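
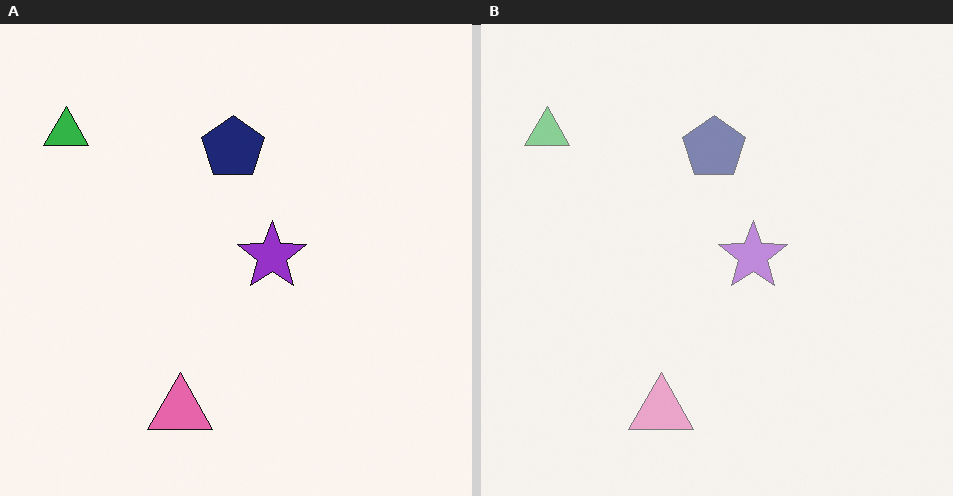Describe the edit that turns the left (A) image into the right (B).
Given much lower contrast.

Tones are pushed toward mid-grey across the whole image — a global contrast change.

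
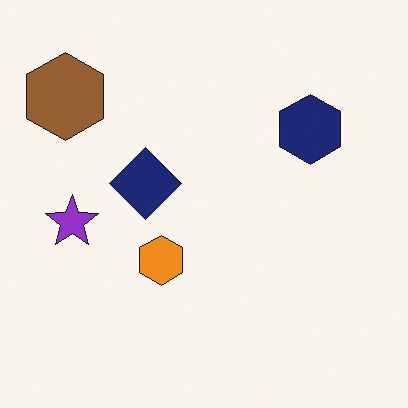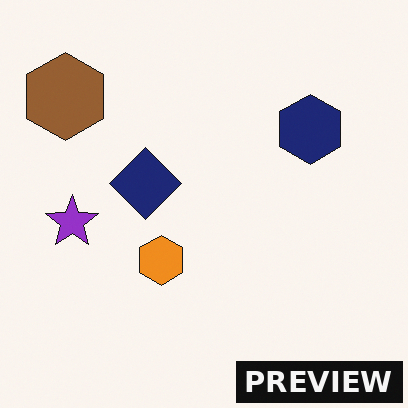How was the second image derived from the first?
The transformation is: watermarked with the text "PREVIEW" in the lower-right corner.

A dark label reading "PREVIEW" appears in the lower-right corner.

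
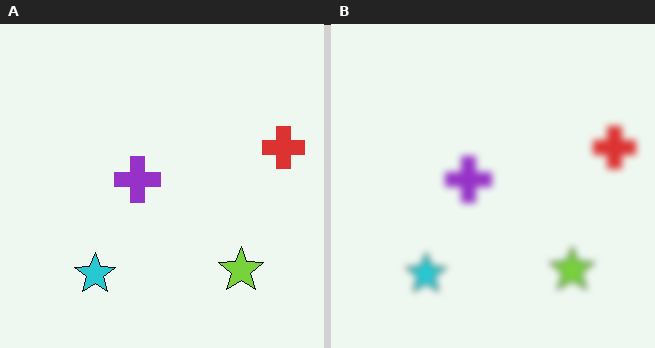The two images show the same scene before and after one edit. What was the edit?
The transformation is: moderately blurred.

Shape edges and outlines are uniformly softened across the whole image.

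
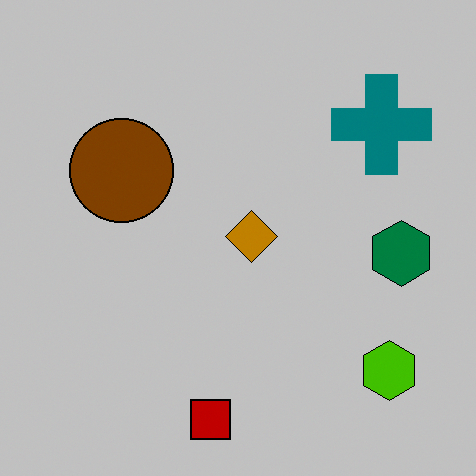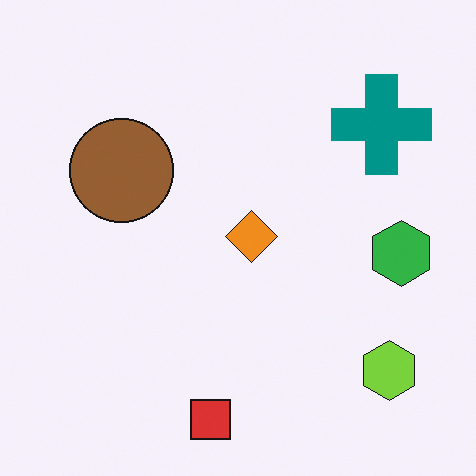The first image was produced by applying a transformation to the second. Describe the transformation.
It was aggressively posterized.

Each flat color has snapped to a coarser quantized level — most visibly, the near-white background has dropped to a flat grey.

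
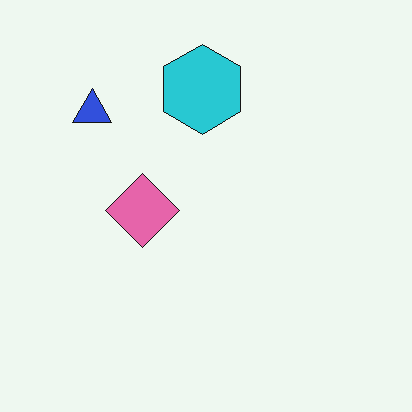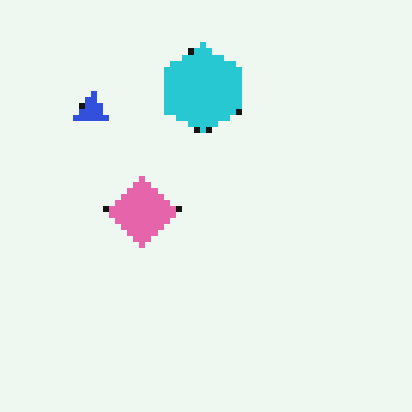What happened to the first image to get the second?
This is the original image pixelated into visible square blocks.

Shapes are reduced to large square blocks; fine edges and outlines are lost — a downscale-then-upscale (mosaic) effect.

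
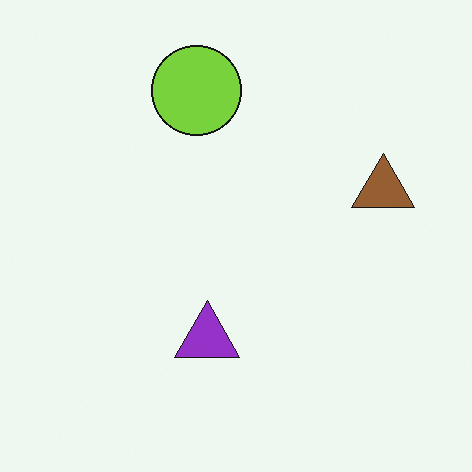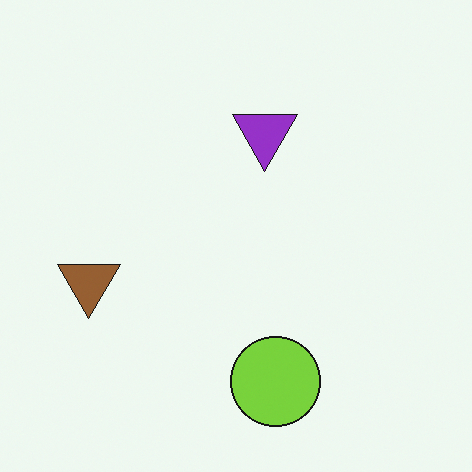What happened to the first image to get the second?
It was rotated 180°.

The brown triangle sits in the right of the first image and the left of the second — consistent with a whole-image 180° rotation.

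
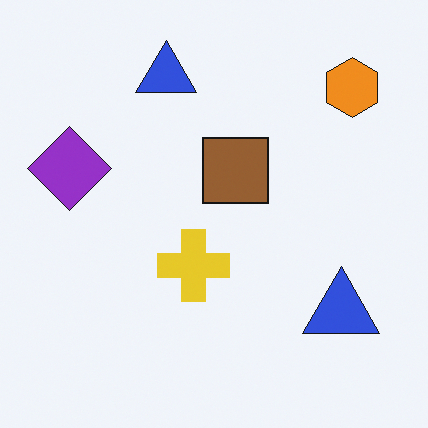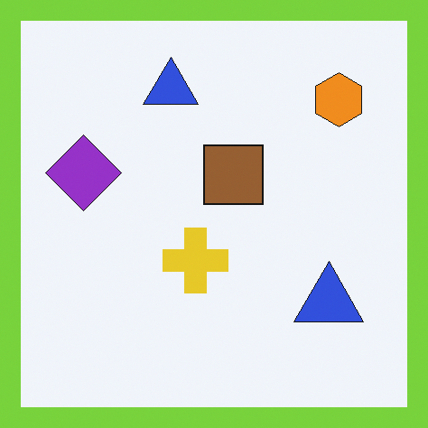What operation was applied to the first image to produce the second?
It was framed with a lime border.

A solid lime frame runs around the edge of the second image, with the content slightly shrunk inside it.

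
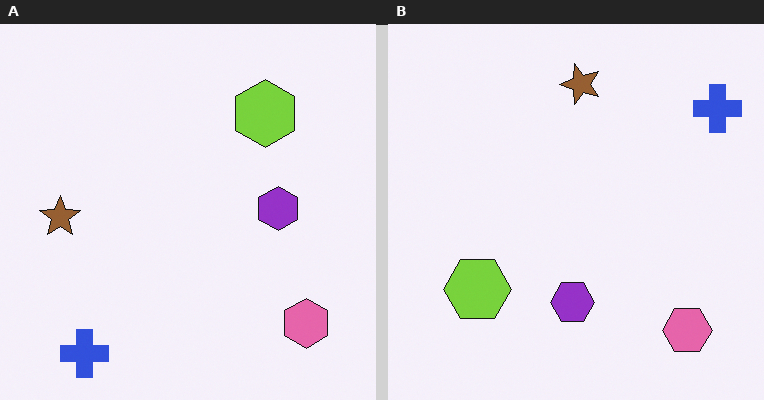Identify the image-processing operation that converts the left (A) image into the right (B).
The right (B) image is the left (A) transposed (reflected across the top-left ↔ bottom-right diagonal).

Shapes have swapped their row and column positions — what was in the top-right is now in the bottom-left — a diagonal reflection.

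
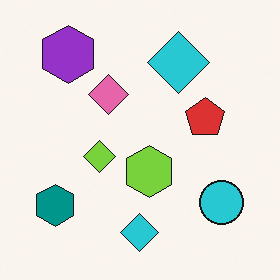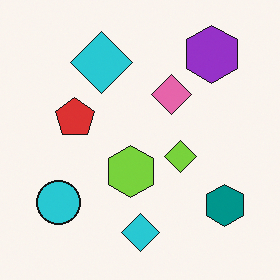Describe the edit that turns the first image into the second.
It was flipped horizontally (left ↔ right).

The teal hexagon is in the bottom-left of the first image and the bottom-right of the second — shapes on opposite sides of the vertical midline have swapped in a mirror flip.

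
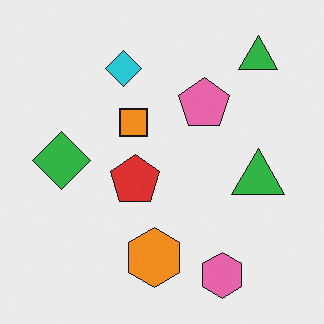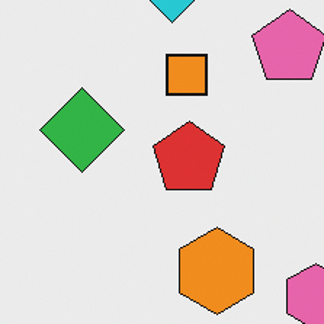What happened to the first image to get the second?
The transformation is: cropped to a modestly smaller region and rescaled.

The visible shapes are larger and the field of view is narrower; shapes near the original edges may be partly or wholly outside the frame — a crop-and-rescale.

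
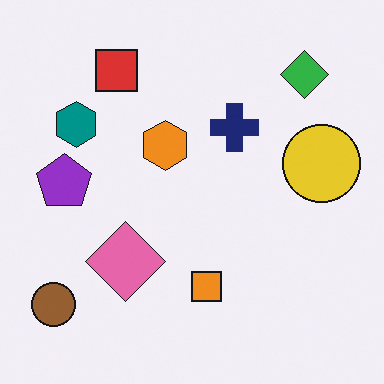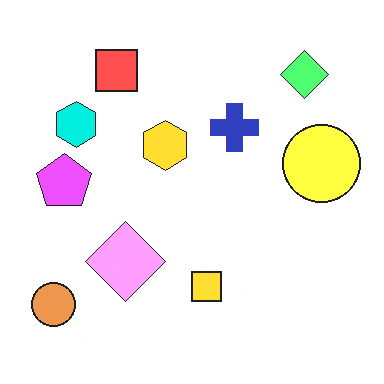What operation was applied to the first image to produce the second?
It was substantially brightened.

Every pixel — background and shapes alike — is uniformly brightened.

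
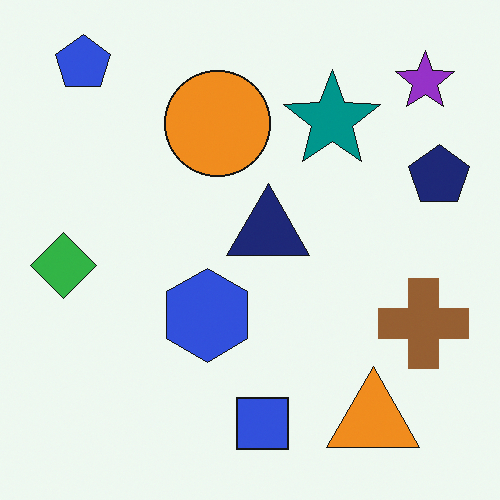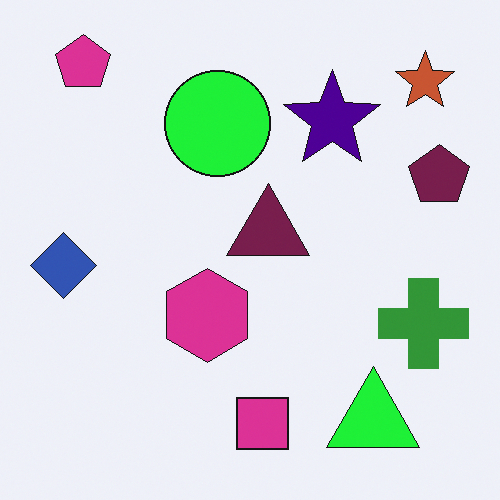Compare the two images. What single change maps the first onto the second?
Hue-shifted by a moderate amount.

Every shape's color has rotated by the same amount around the hue wheel — a uniform hue shift.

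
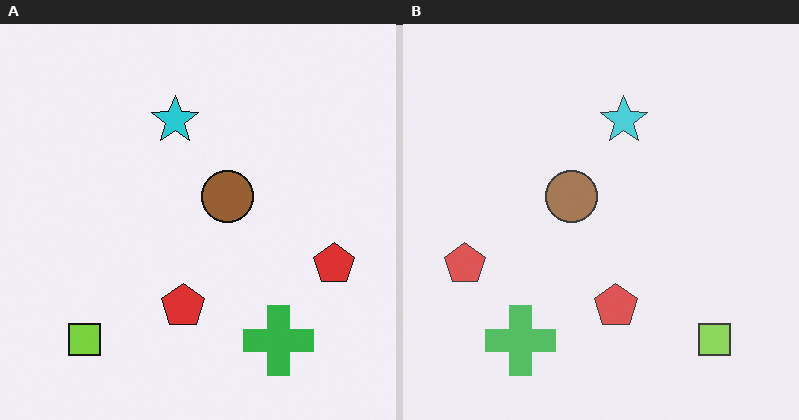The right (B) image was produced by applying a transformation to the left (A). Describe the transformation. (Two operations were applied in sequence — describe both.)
Flipped horizontally (left ↔ right), then given slightly reduced contrast.

The lime square is in the bottom-left of the left (A) image and the bottom-right of the right (B) — shapes on opposite sides of the vertical midline have swapped in a mirror flip. Tones are pushed toward mid-grey across the whole image — a global contrast change.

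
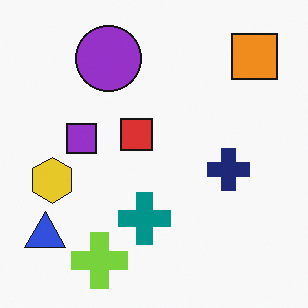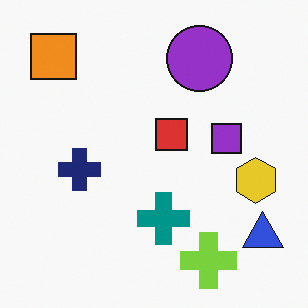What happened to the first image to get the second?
The second image is the first flipped horizontally (left ↔ right).

The blue triangle is in the bottom-left of the first image and the bottom-right of the second — shapes on opposite sides of the vertical midline have swapped in a mirror flip.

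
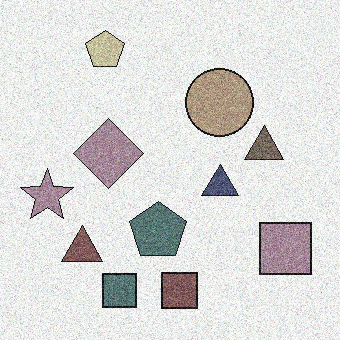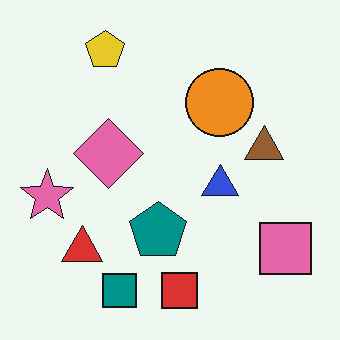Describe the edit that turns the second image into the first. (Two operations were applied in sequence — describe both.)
The transformation is: degraded with heavy additive noise, then made much more muted (saturation change).

Random speckle covers the whole image, including the flat background. All colors are more muted and greyish — a global saturation change.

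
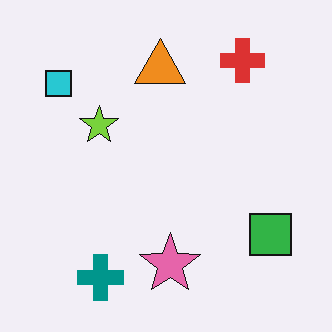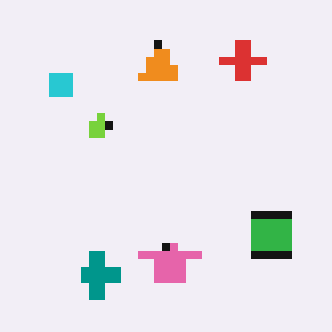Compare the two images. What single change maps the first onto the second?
It was pixelated into visible square blocks.

Shapes are reduced to large square blocks; fine edges and outlines are lost — a downscale-then-upscale (mosaic) effect.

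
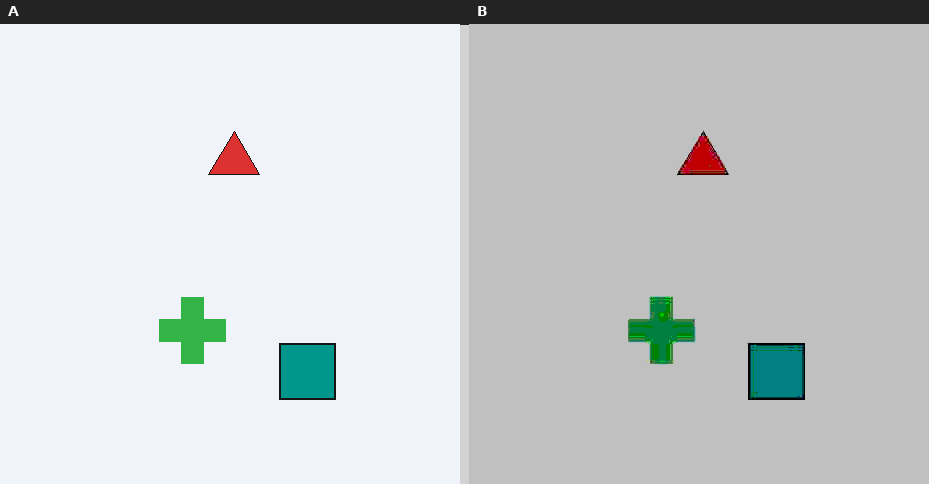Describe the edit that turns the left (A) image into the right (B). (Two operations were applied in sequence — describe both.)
The right (B) image is the left (A) degraded with heavy JPEG compression, then aggressively posterized.

Blocky 8×8 compression artifacts appear around shape edges and the flat background shows ringing — characteristic JPEG degradation. Each flat color has snapped to a coarser quantized level — most visibly, the near-white background has dropped to a flat grey.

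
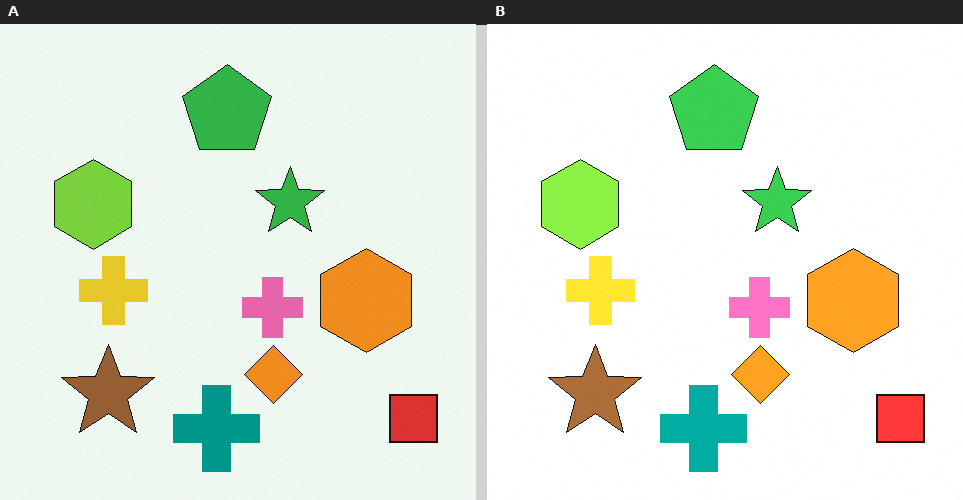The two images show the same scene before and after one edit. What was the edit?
It was slightly brightened.

Every pixel — background and shapes alike — is uniformly brightened.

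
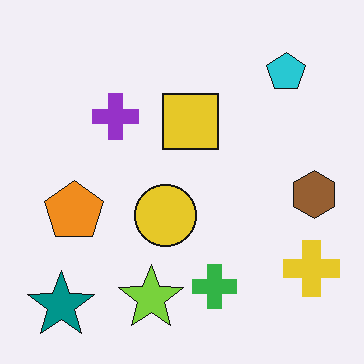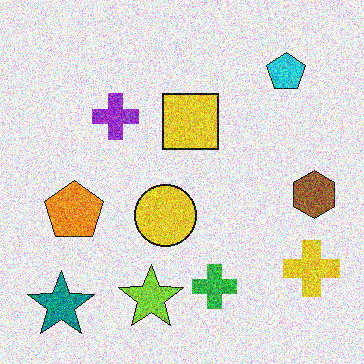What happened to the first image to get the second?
It was degraded with a thick layer of grain.

Random speckle covers the whole image, including the flat background.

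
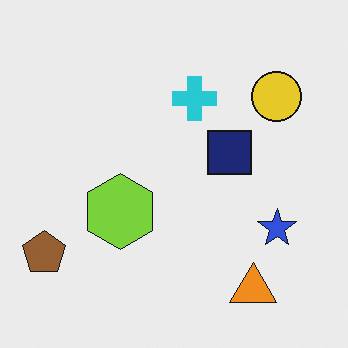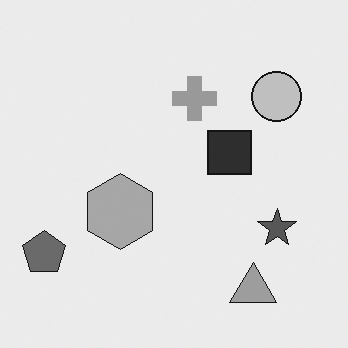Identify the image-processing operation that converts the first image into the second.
It was converted to grayscale.

All color is removed — every shape is now a shade of grey.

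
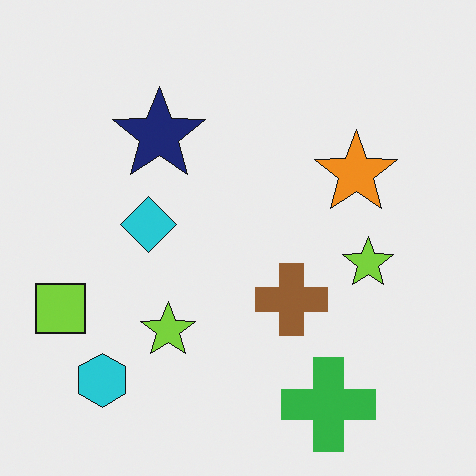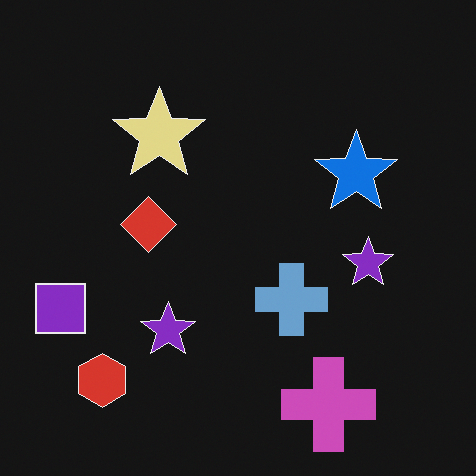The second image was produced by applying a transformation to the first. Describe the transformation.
This is the original image color-inverted (negative).

The light background has become dark and every shape's color is its complement — a photographic negative.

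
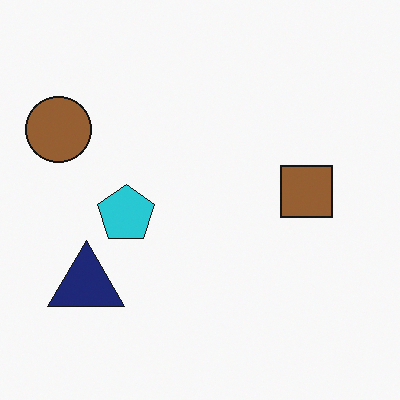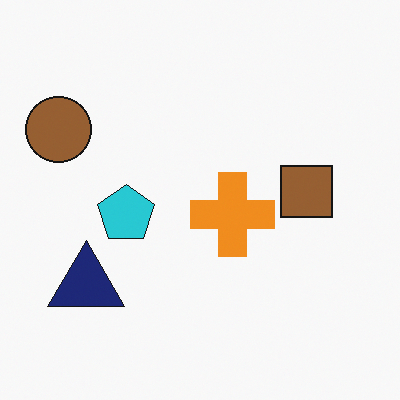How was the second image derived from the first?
The image was overlaid with an additional orange cross.

An orange cross appears in the second image that is absent from the first.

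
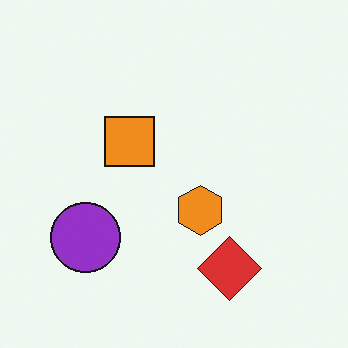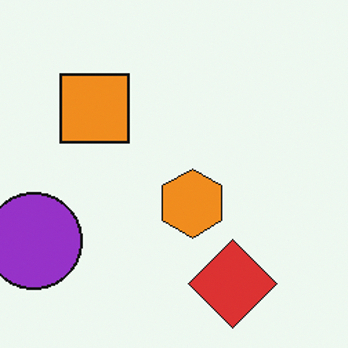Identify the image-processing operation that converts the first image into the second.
The second image is the first cropped to a modestly smaller region and rescaled.

The visible shapes are larger and the field of view is narrower; shapes near the original edges may be partly or wholly outside the frame — a crop-and-rescale.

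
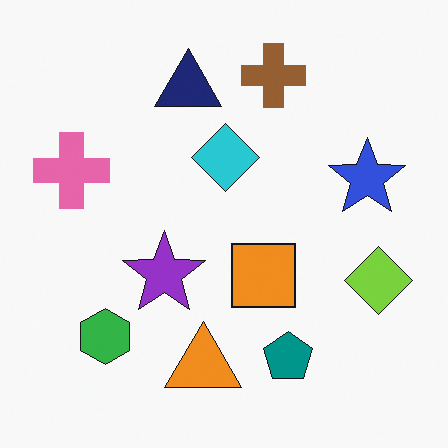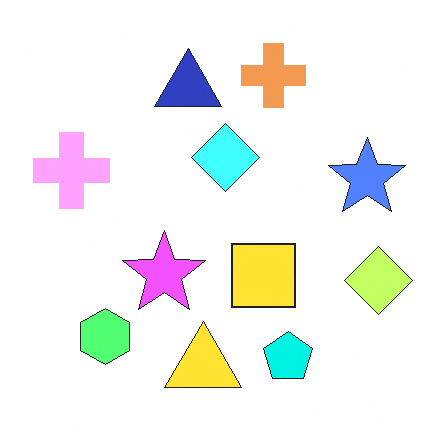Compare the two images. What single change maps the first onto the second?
Noticeably brightened.

Every pixel — background and shapes alike — is uniformly brightened.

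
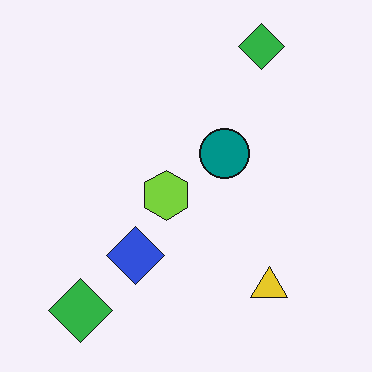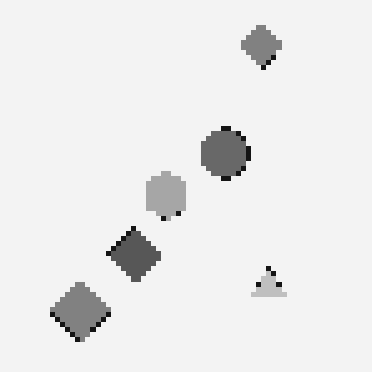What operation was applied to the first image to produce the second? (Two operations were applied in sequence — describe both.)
It was converted to grayscale, then mildly pixelated.

All color is removed — every shape is now a shade of grey. Shapes are reduced to large square blocks; fine edges and outlines are lost — a downscale-then-upscale (mosaic) effect.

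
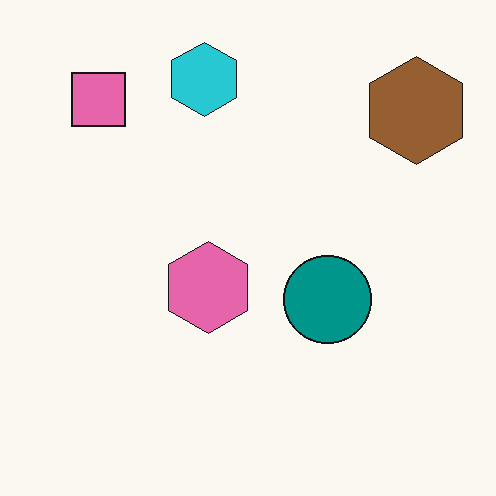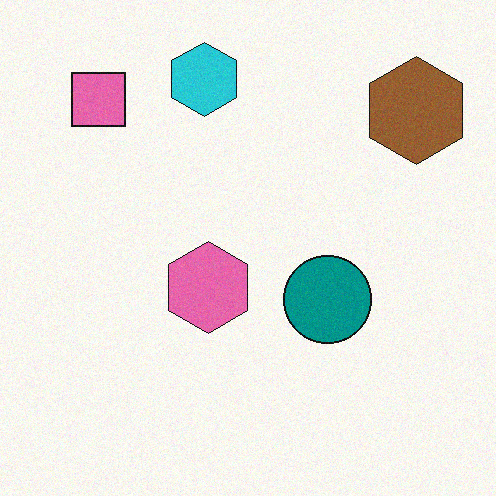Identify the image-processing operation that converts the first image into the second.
Degraded with light additive noise.

Random speckle covers the whole image, including the flat background.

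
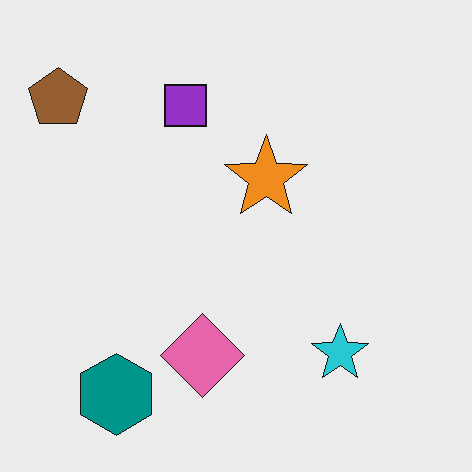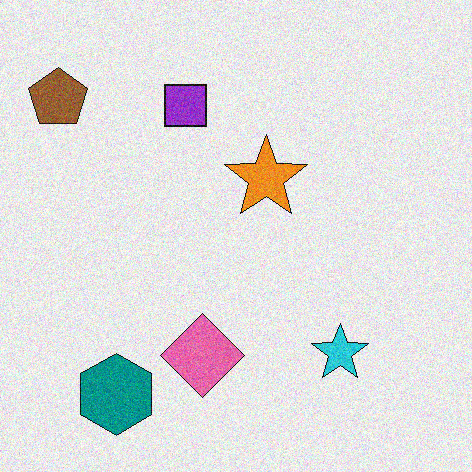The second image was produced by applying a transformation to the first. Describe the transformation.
The image was degraded with visible gaussian noise.

Random speckle covers the whole image, including the flat background.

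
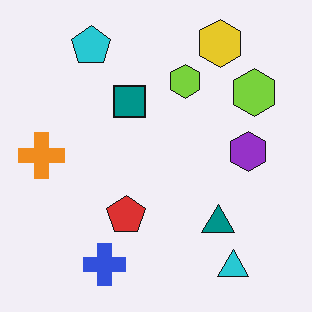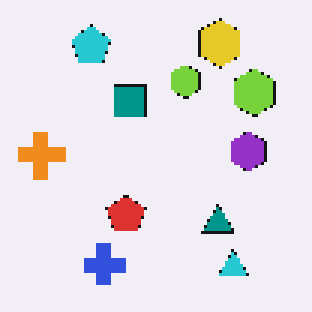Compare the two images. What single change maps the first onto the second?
The image was mildly pixelated.

Shapes are reduced to large square blocks; fine edges and outlines are lost — a downscale-then-upscale (mosaic) effect.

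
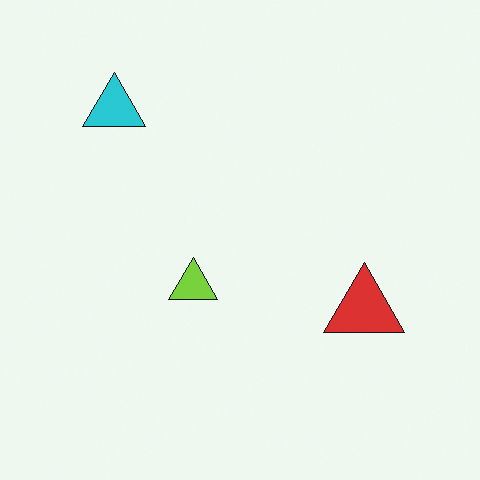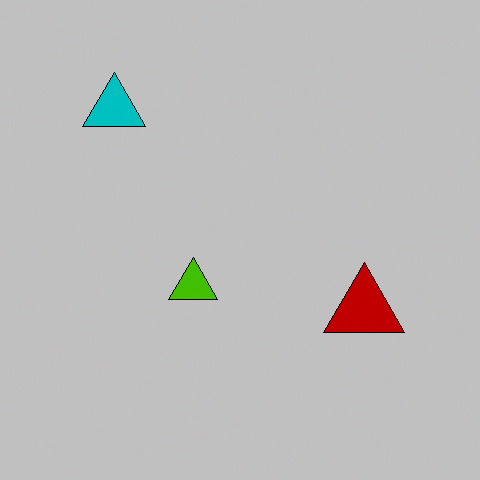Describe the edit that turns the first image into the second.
Heavily posterized to just a handful of flat colors.

Each flat color has snapped to a coarser quantized level — most visibly, the near-white background has dropped to a flat grey.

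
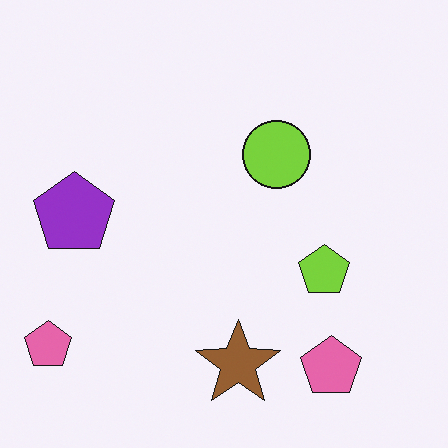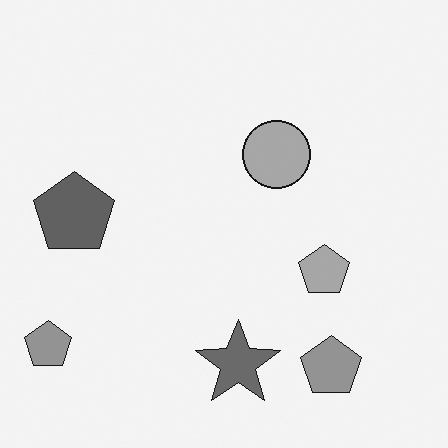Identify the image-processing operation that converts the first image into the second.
This is the original image converted to grayscale.

All color is removed — every shape is now a shade of grey.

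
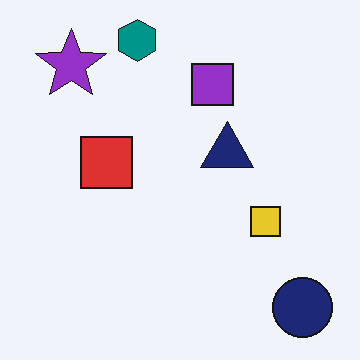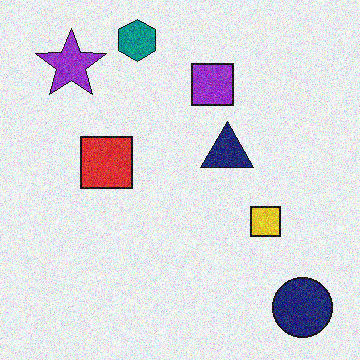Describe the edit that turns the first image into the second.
The image was degraded with visible gaussian noise.

Random speckle covers the whole image, including the flat background.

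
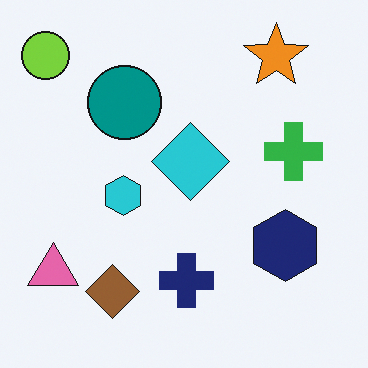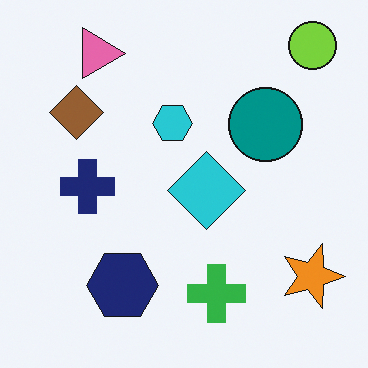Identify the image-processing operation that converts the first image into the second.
The image was rotated 90° clockwise.

The lime circle sits in the top-left of the first image and the top-right of the second — consistent with a whole-image 90° clockwise rotation.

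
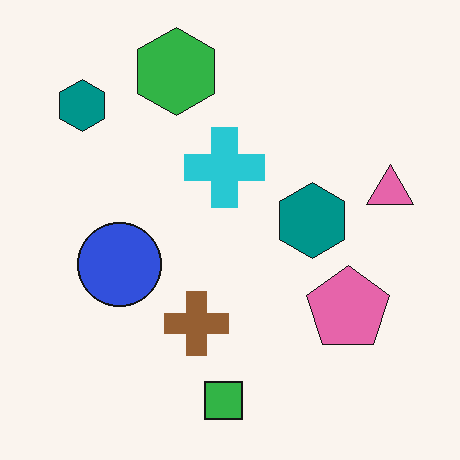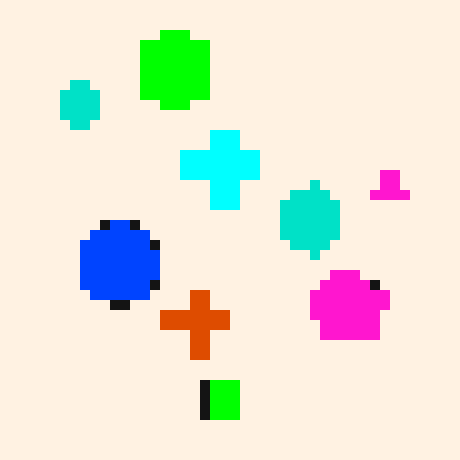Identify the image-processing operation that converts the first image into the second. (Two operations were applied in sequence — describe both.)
The second image is the first heavily pixelated into large blocks, then made much more vivid (saturation change).

Shapes are reduced to large square blocks; fine edges and outlines are lost — a downscale-then-upscale (mosaic) effect. All colors are more vivid — a global saturation change.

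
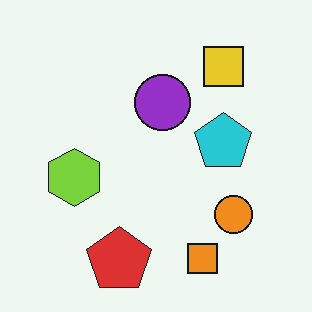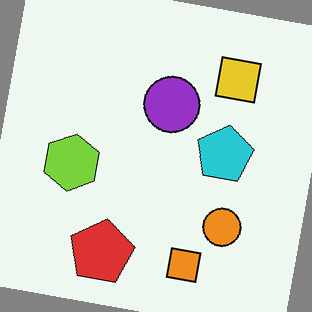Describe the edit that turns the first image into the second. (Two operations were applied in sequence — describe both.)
The image was rotated clockwise by a small amount, then JPEG-compressed with visible artifacts.

Every shape is tilted by the same angle and the image corners show triangular fill wedges — a whole-image rotation by a non-right angle. Blocky 8×8 compression artifacts appear around shape edges and the flat background shows ringing — characteristic JPEG degradation.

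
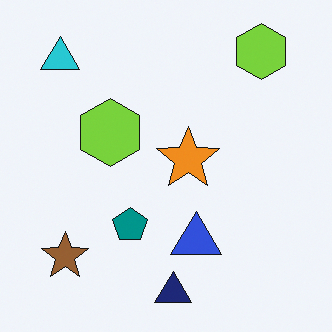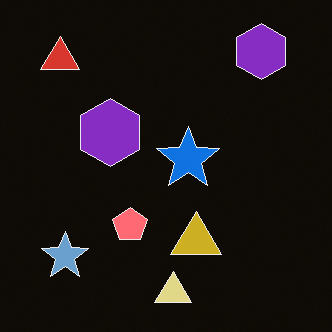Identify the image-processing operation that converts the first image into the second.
The image was color-inverted (negative).

The light background has become dark and every shape's color is its complement — a photographic negative.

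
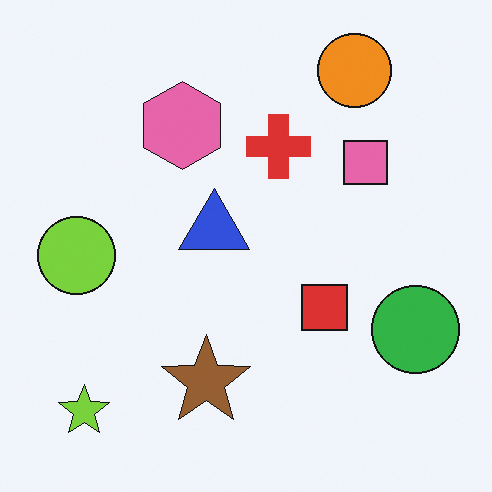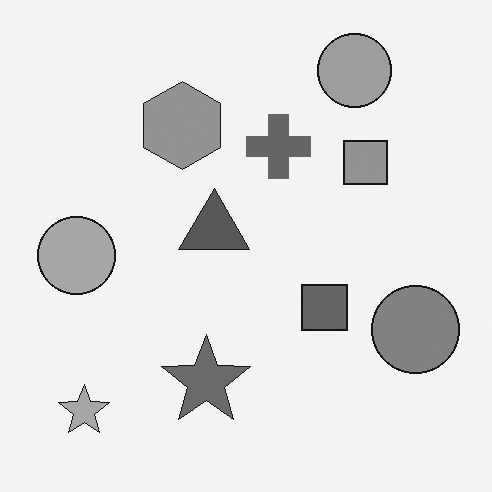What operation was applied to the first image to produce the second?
Converted to grayscale.

All color is removed — every shape is now a shade of grey.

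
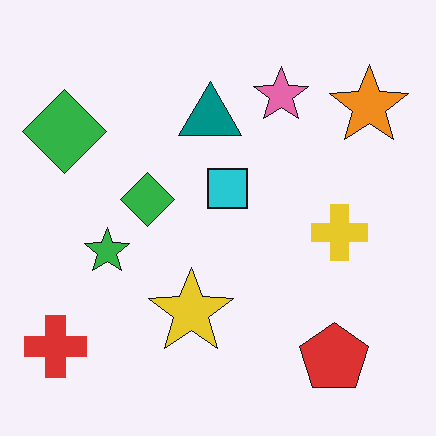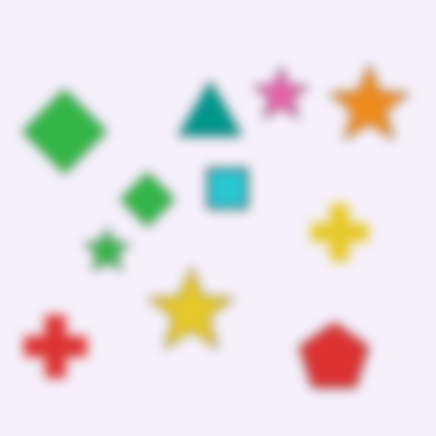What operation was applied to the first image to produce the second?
Strongly gaussian-blurred.

Shape edges and outlines are uniformly softened across the whole image.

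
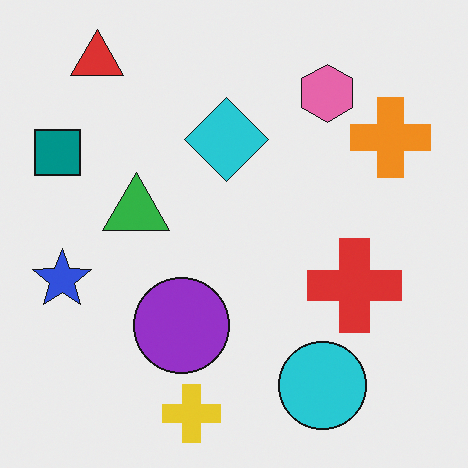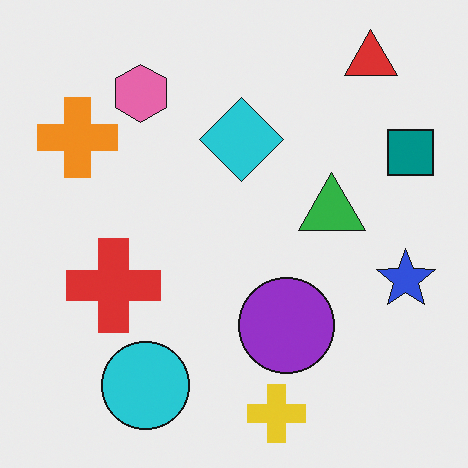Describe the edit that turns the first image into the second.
The second image is the first flipped horizontally (left ↔ right).

The teal square is in the top-left of the first image and the top-right of the second — shapes on opposite sides of the vertical midline have swapped in a mirror flip.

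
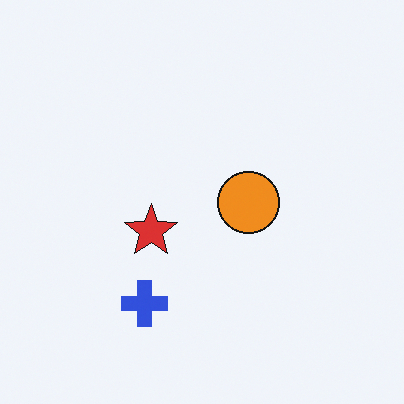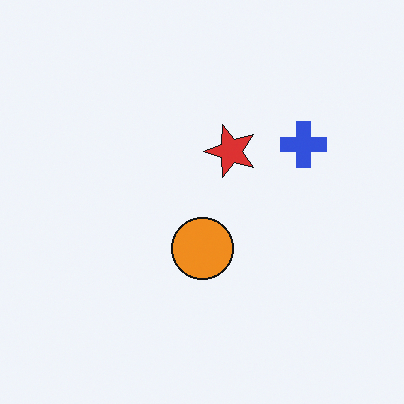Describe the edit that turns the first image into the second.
The transformation is: transposed (reflected across the top-left ↔ bottom-right diagonal).

Shapes have swapped their row and column positions — what was in the top-right is now in the bottom-left — a diagonal reflection.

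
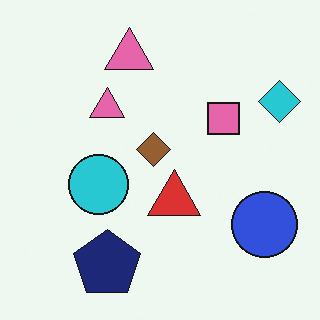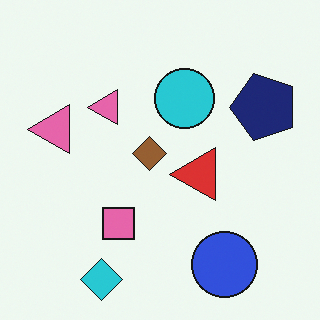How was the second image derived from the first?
This is the original image transposed (reflected across the top-left ↔ bottom-right diagonal).

Shapes have swapped their row and column positions — what was in the top-right is now in the bottom-left — a diagonal reflection.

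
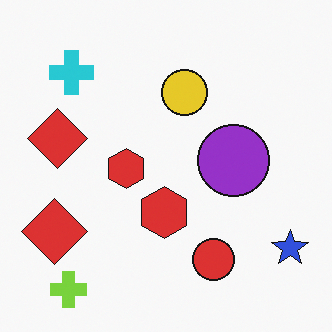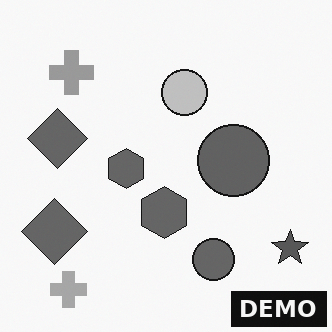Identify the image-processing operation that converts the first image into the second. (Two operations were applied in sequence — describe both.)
The image was converted to grayscale, then watermarked with the text "DEMO" in the lower-right corner.

All color is removed — every shape is now a shade of grey. A dark label reading "DEMO" appears in the lower-right corner.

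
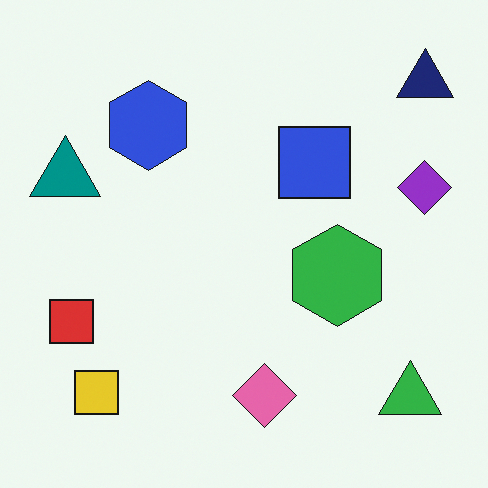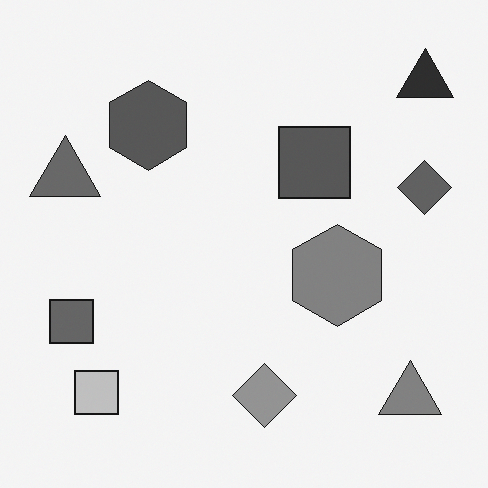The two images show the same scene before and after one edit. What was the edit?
Converted to grayscale.

All color is removed — every shape is now a shade of grey.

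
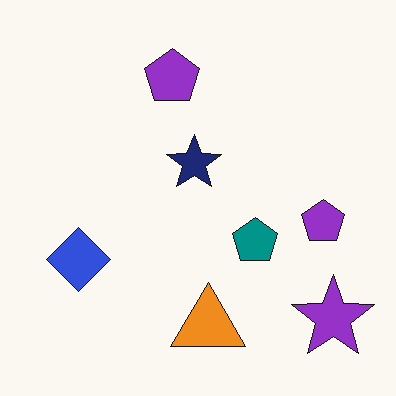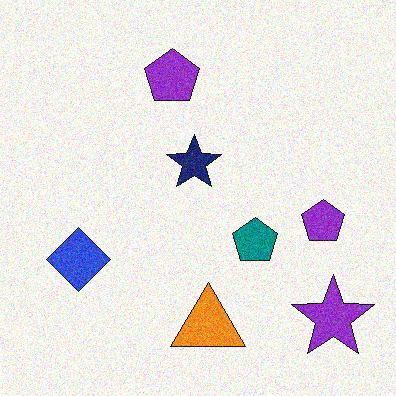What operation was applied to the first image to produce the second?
Degraded with visible gaussian noise.

Random speckle covers the whole image, including the flat background.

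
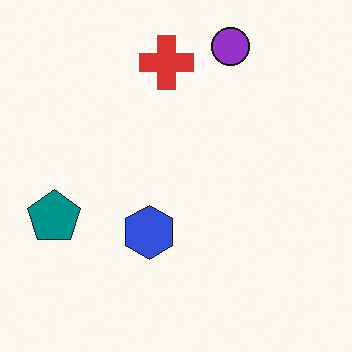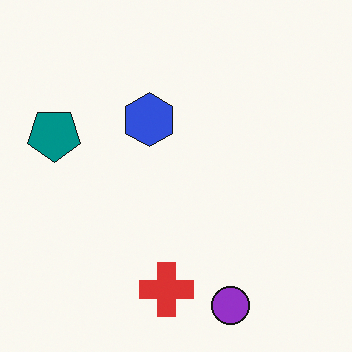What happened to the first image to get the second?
It was flipped vertically (top ↔ bottom).

The purple circle is in the top of the first image and the bottom of the second — shapes on opposite sides of the horizontal midline have swapped in a mirror flip.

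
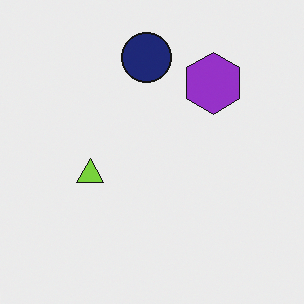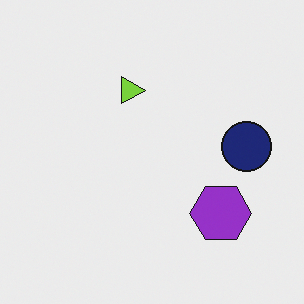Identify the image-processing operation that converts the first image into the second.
This is the original image rotated 90° clockwise.

The navy circle sits in the top of the first image and the right of the second — consistent with a whole-image 90° clockwise rotation.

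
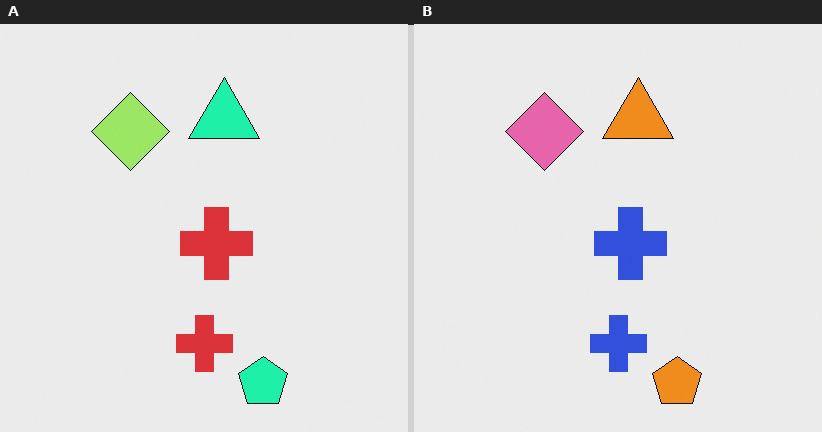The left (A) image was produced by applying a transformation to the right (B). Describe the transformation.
The left (A) image is the right (B) hue-shifted noticeably.

Every shape's color has rotated by the same amount around the hue wheel — a uniform hue shift.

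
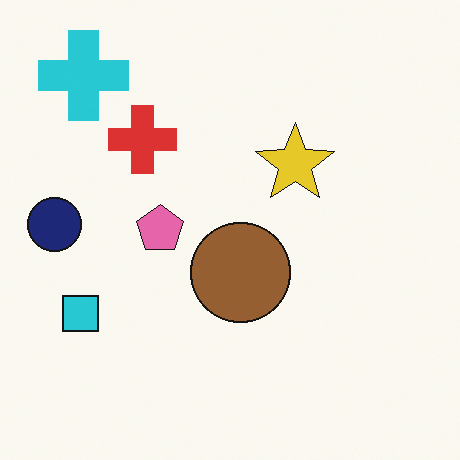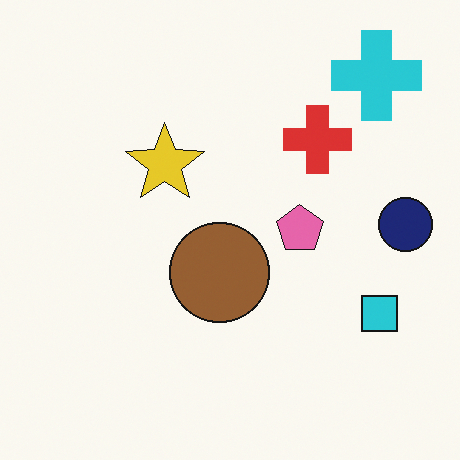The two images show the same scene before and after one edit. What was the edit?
It was flipped horizontally (left ↔ right).

The navy circle is in the left of the first image and the right of the second — shapes on opposite sides of the vertical midline have swapped in a mirror flip.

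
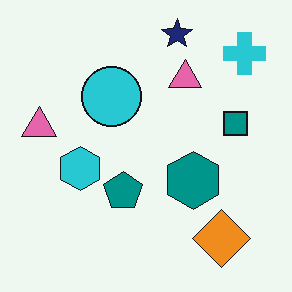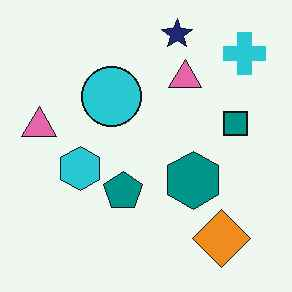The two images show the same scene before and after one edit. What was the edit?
The transformation is: given moderate JPEG compression.

Blocky 8×8 compression artifacts appear around shape edges and the flat background shows ringing — characteristic JPEG degradation.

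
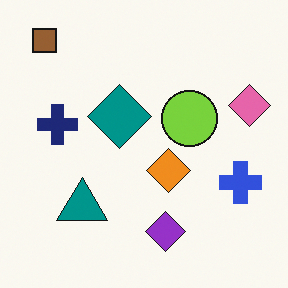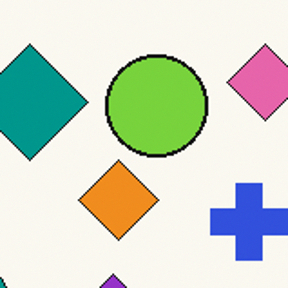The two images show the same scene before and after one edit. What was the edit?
The image was cropped to a noticeably smaller region and rescaled.

The visible shapes are larger and the field of view is narrower; shapes near the original edges may be partly or wholly outside the frame — a crop-and-rescale.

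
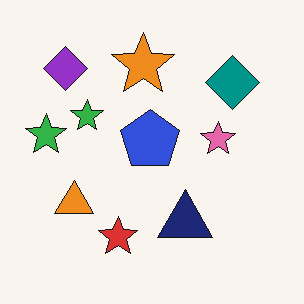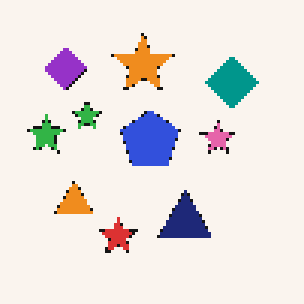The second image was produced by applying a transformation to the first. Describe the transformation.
Lightly pixelated (a mild mosaic effect).

Shapes are reduced to large square blocks; fine edges and outlines are lost — a downscale-then-upscale (mosaic) effect.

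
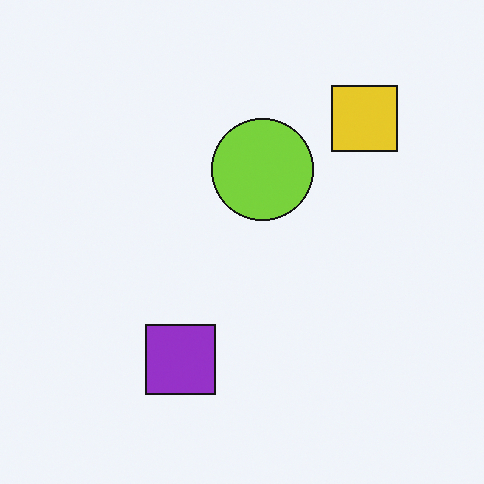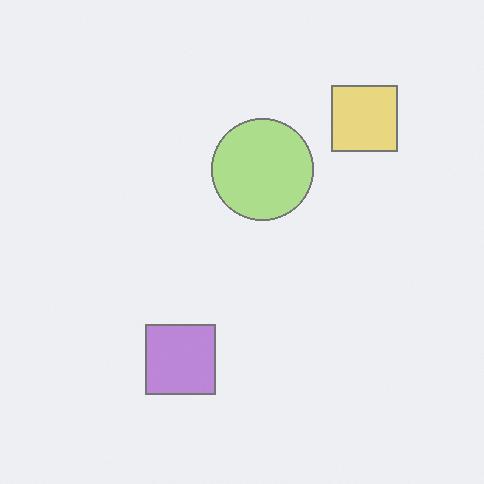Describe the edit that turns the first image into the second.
This is the original image washed out (contrast reduced).

Tones are pushed toward mid-grey across the whole image — a global contrast change.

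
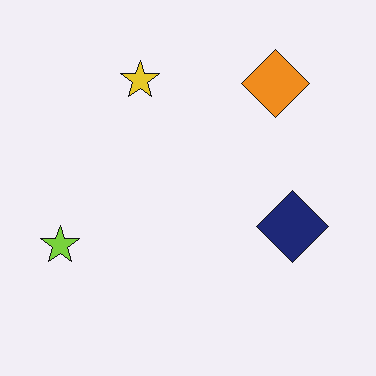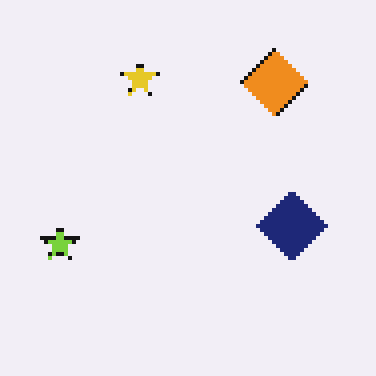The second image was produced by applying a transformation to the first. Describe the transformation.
It was mildly pixelated.

Shapes are reduced to large square blocks; fine edges and outlines are lost — a downscale-then-upscale (mosaic) effect.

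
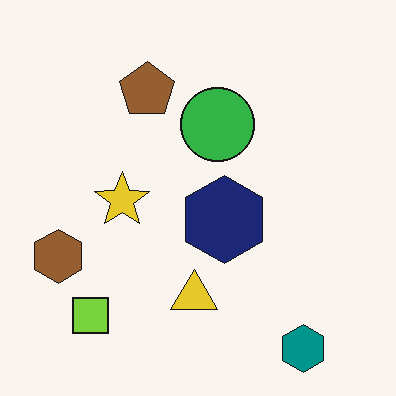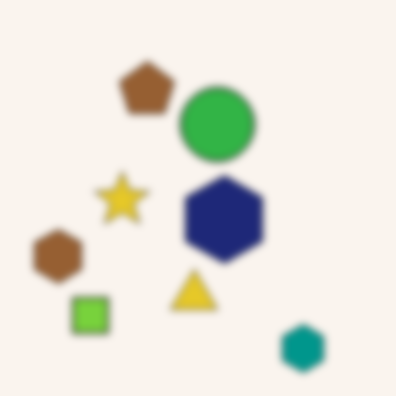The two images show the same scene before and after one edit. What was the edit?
It was moderately blurred.

Shape edges and outlines are uniformly softened across the whole image.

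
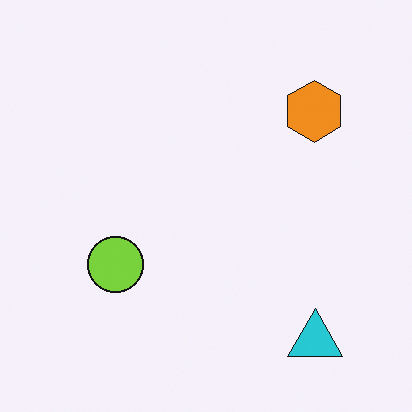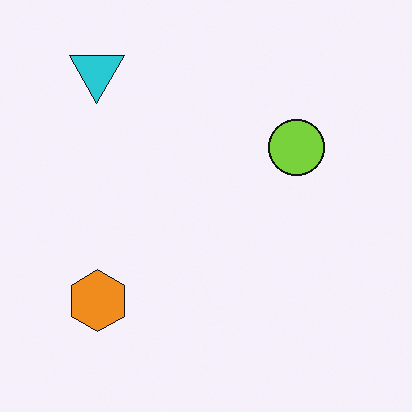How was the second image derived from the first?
The transformation is: rotated 180°.

The cyan triangle sits in the bottom-right of the first image and the top-left of the second — consistent with a whole-image 180° rotation.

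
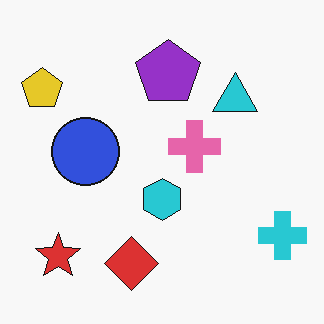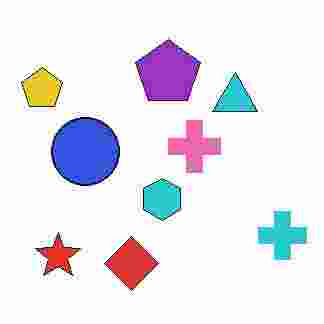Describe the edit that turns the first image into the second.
The transformation is: heavily JPEG-compressed with obvious blocking artifacts.

Blocky 8×8 compression artifacts appear around shape edges and the flat background shows ringing — characteristic JPEG degradation.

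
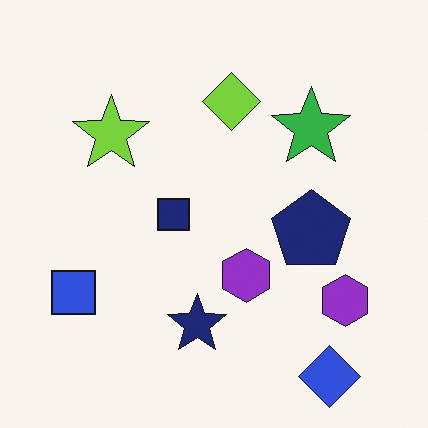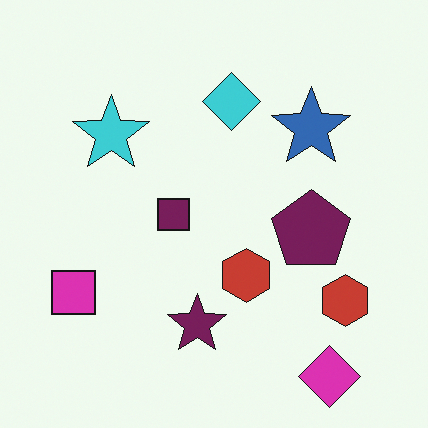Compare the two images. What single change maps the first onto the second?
Hue-shifted by a moderate amount.

Every shape's color has rotated by the same amount around the hue wheel — a uniform hue shift.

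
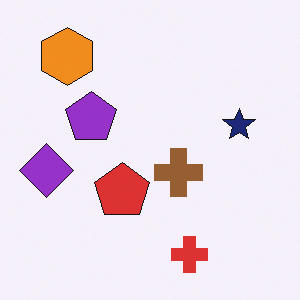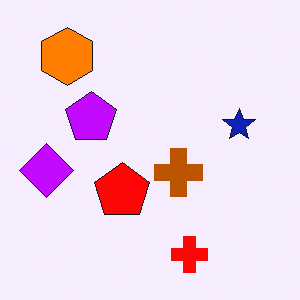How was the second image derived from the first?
Heavily oversaturated.

All colors are more vivid — a global saturation change.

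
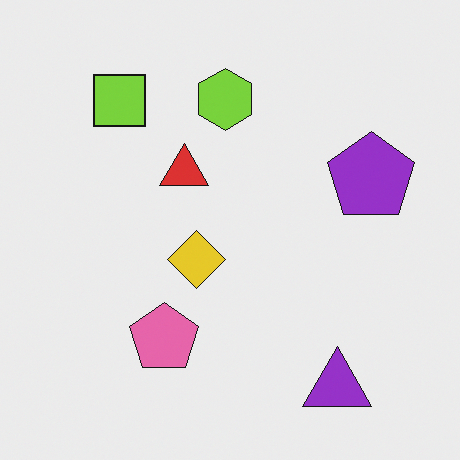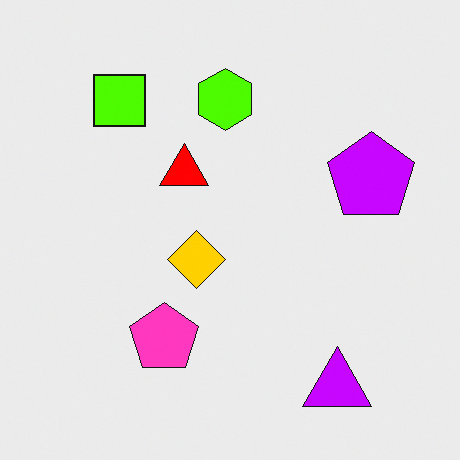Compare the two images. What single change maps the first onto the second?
The transformation is: made much more vivid (saturation change).

All colors are more vivid — a global saturation change.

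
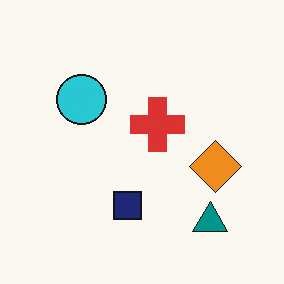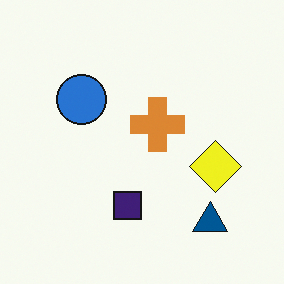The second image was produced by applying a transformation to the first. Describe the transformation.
The image was hue-shifted slightly.

Every shape's color has rotated by the same amount around the hue wheel — a uniform hue shift.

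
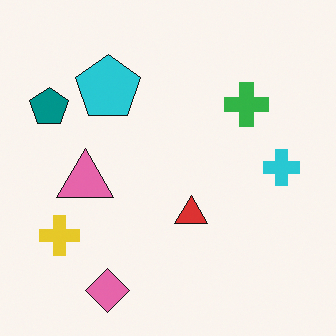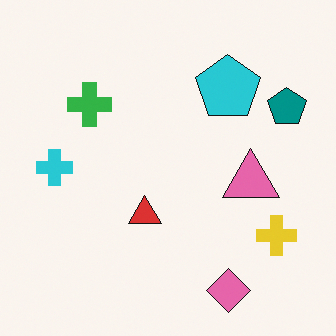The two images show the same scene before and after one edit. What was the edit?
The image was flipped horizontally (left ↔ right).

The teal pentagon is in the top-left of the first image and the top-right of the second — shapes on opposite sides of the vertical midline have swapped in a mirror flip.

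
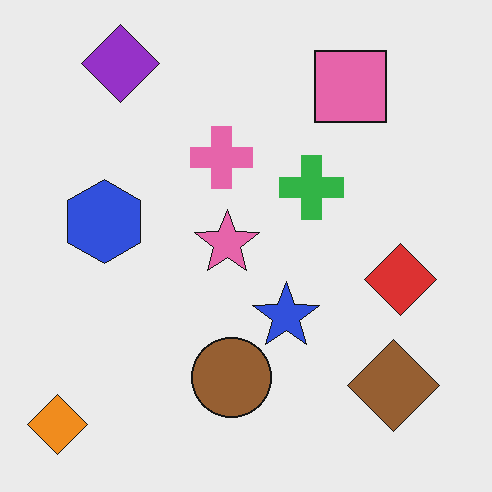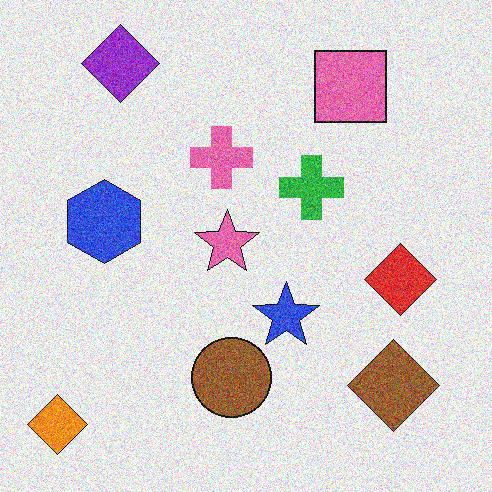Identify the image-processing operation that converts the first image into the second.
The transformation is: degraded with moderate additive noise.

Random speckle covers the whole image, including the flat background.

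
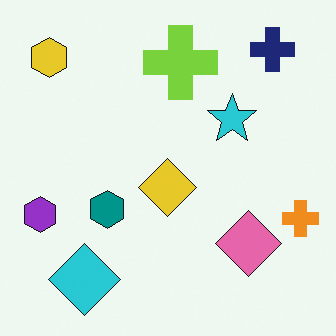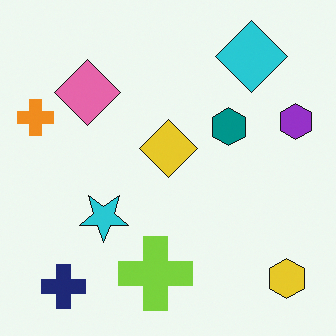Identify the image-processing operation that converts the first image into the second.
It was rotated 180°.

The yellow hexagon sits in the top-left of the first image and the bottom-right of the second — consistent with a whole-image 180° rotation.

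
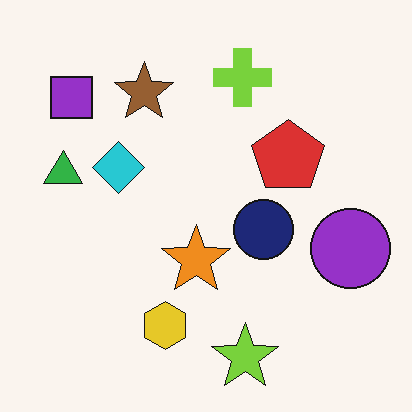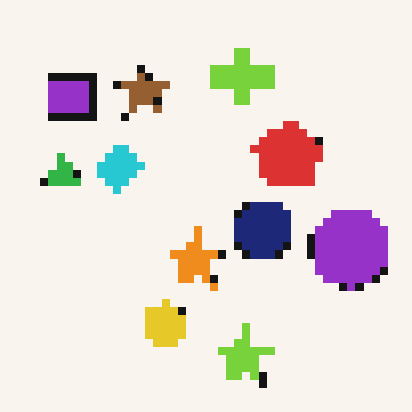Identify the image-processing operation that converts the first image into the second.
The second image is the first moderately pixelated.

Shapes are reduced to large square blocks; fine edges and outlines are lost — a downscale-then-upscale (mosaic) effect.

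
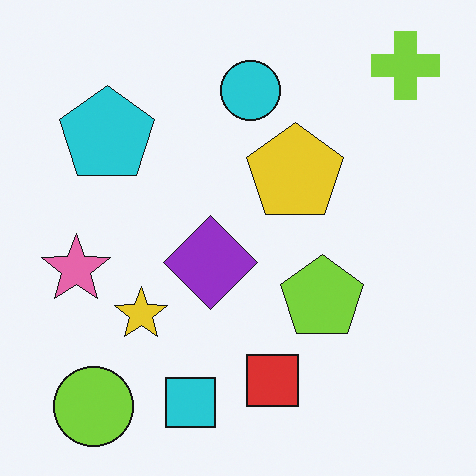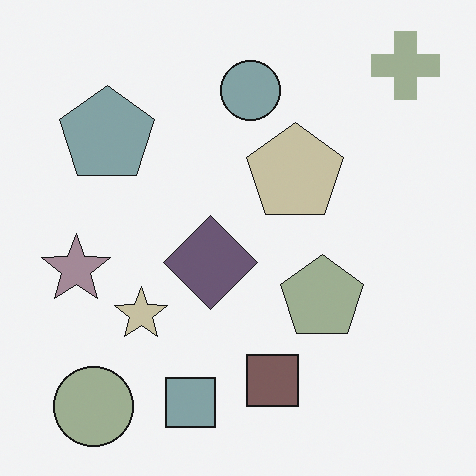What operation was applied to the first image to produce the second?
The image was made much more muted (saturation change).

All colors are more muted and greyish — a global saturation change.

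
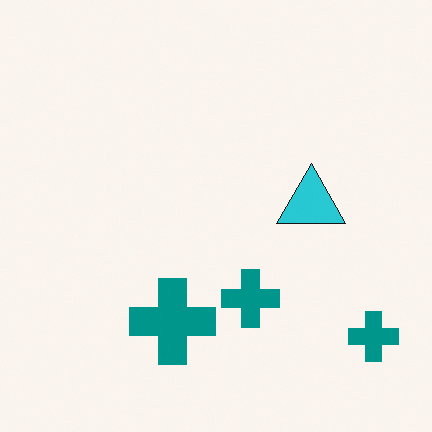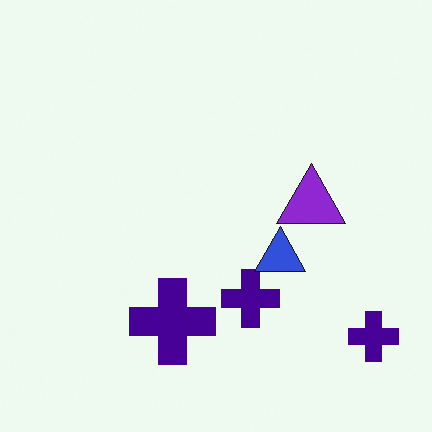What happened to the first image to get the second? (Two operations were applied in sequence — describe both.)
It was hue-shifted noticeably, then overlaid with an additional blue triangle.

Every shape's color has rotated by the same amount around the hue wheel — a uniform hue shift. A blue triangle appears in the second image that is absent from the first.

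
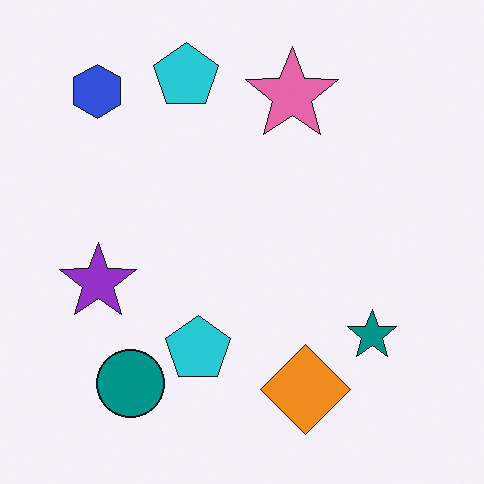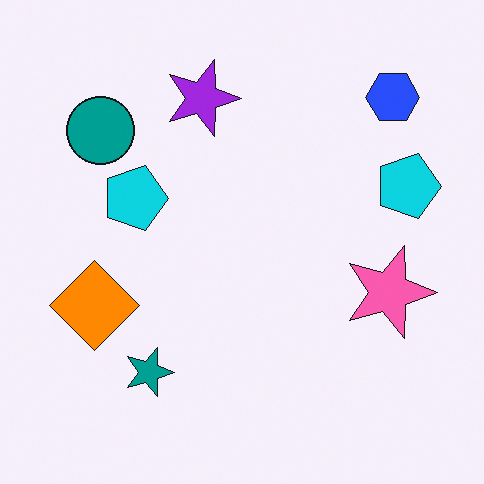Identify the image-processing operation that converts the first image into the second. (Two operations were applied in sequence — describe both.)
This is the original image rotated 90° clockwise, then slightly oversaturated.

The blue hexagon sits in the top-left of the first image and the top-right of the second — consistent with a whole-image 90° clockwise rotation. All colors are more vivid — a global saturation change.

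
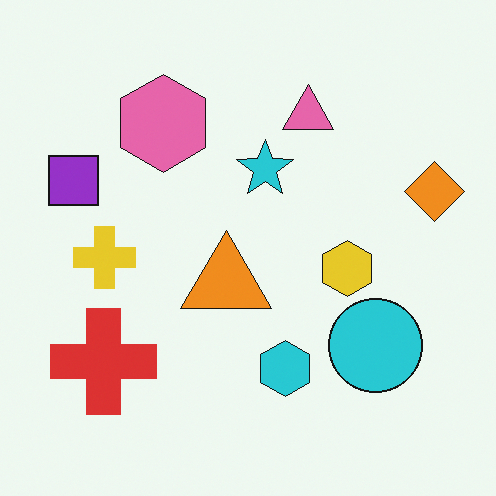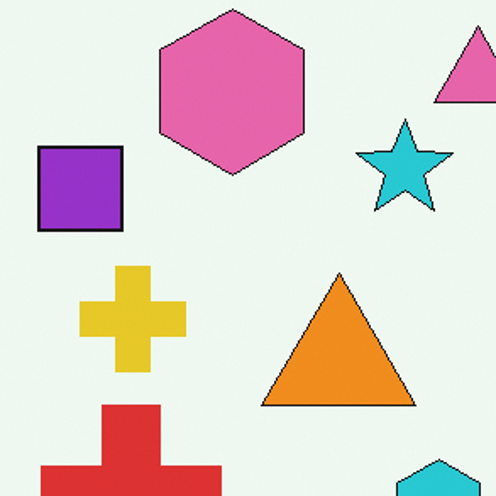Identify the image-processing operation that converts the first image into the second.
The transformation is: cropped tightly and scaled back up.

The visible shapes are larger and the field of view is narrower; shapes near the original edges may be partly or wholly outside the frame — a crop-and-rescale.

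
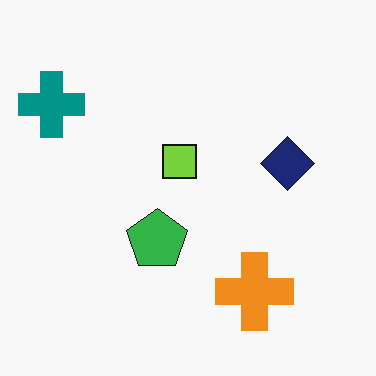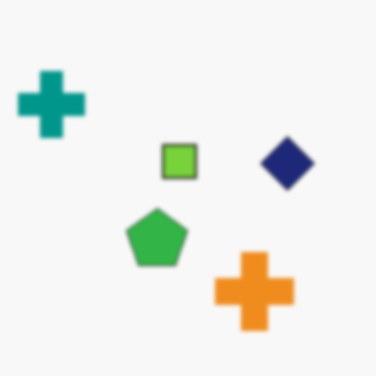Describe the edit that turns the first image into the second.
Lightly blurred.

Shape edges and outlines are uniformly softened across the whole image.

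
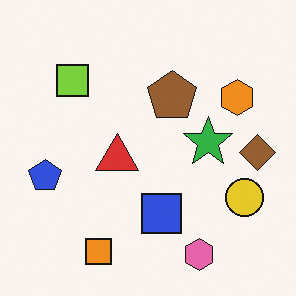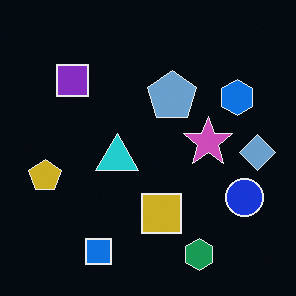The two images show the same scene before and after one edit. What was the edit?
Color-inverted (negative).

The light background has become dark and every shape's color is its complement — a photographic negative.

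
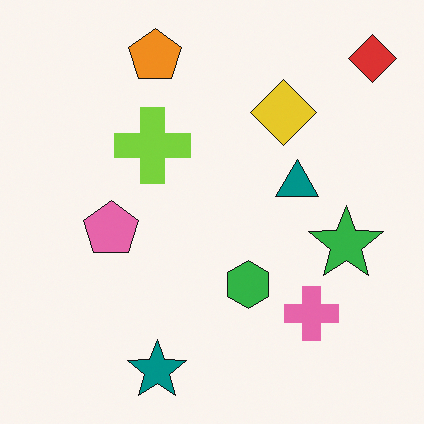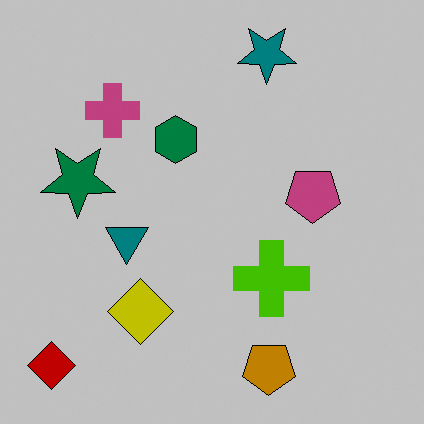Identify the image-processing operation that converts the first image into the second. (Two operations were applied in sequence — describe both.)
Rotated 180°, then heavily posterized to just a handful of flat colors.

The red diamond sits in the top-right of the first image and the bottom-left of the second — consistent with a whole-image 180° rotation. Each flat color has snapped to a coarser quantized level — most visibly, the near-white background has dropped to a flat grey.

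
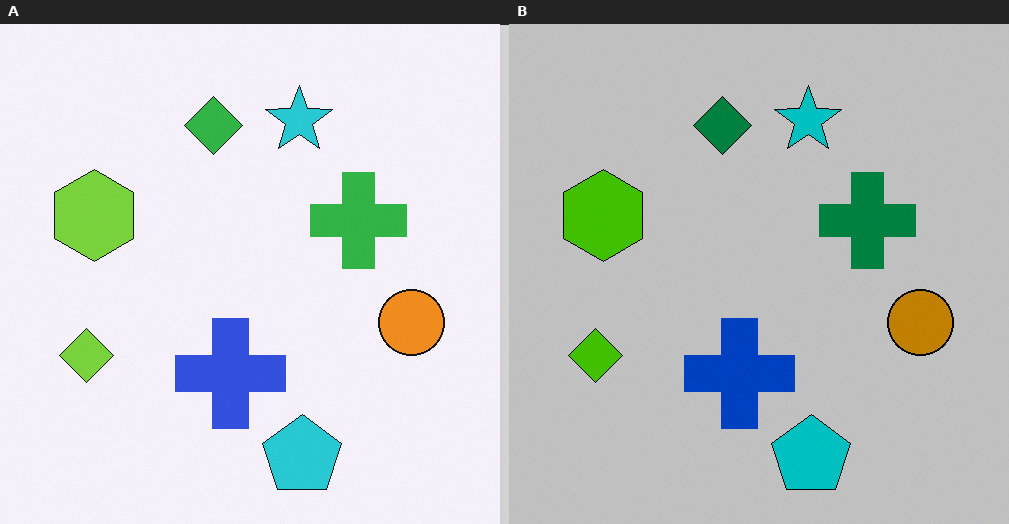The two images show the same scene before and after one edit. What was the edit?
This is the original image heavily posterized to just a handful of flat colors.

Each flat color has snapped to a coarser quantized level — most visibly, the near-white background has dropped to a flat grey.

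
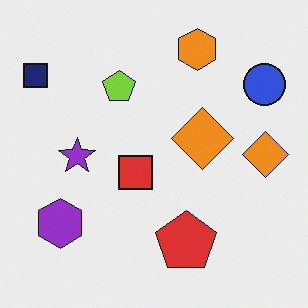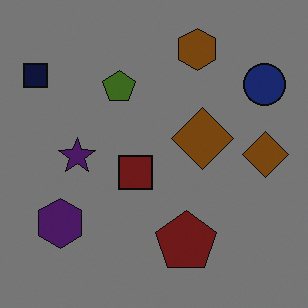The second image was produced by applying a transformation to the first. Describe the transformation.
The second image is the first darkened a lot.

Every pixel — background and shapes alike — is uniformly darkened.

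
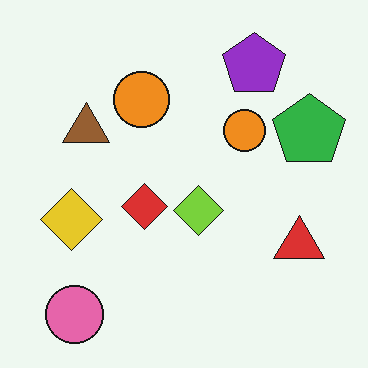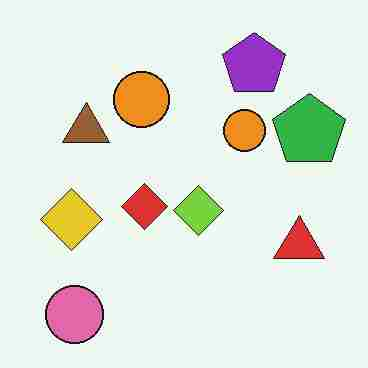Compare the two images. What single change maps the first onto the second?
Degraded with heavy JPEG compression.

Blocky 8×8 compression artifacts appear around shape edges and the flat background shows ringing — characteristic JPEG degradation.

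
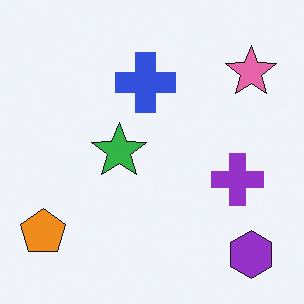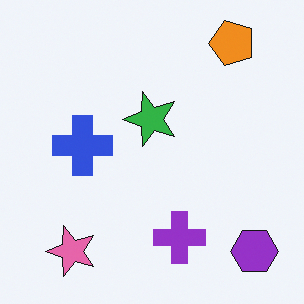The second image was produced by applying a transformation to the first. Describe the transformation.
The image was transposed (reflected across the top-left ↔ bottom-right diagonal).

Shapes have swapped their row and column positions — what was in the top-right is now in the bottom-left — a diagonal reflection.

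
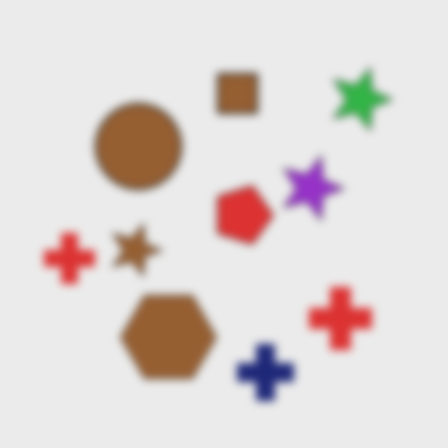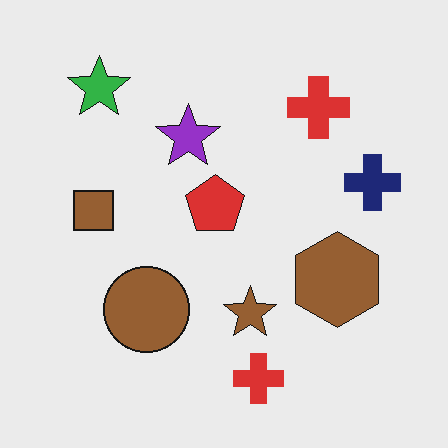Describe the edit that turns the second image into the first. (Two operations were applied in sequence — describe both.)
The transformation is: rotated 90° clockwise, then noticeably gaussian-blurred.

The green star sits in the top-left of the second image and the top-right of the first — consistent with a whole-image 90° clockwise rotation. Shape edges and outlines are uniformly softened across the whole image.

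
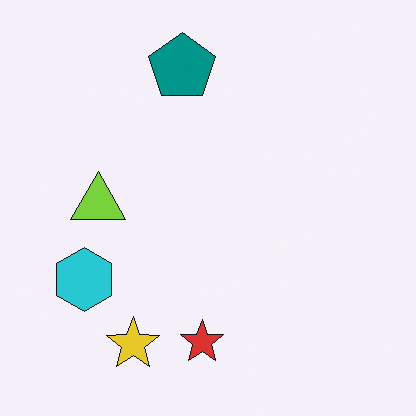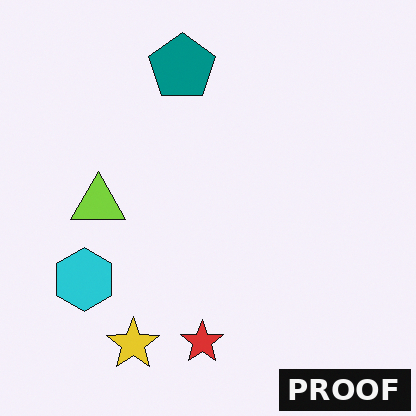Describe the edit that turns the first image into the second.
Watermarked with the text "PROOF" in the lower-right corner.

A dark label reading "PROOF" appears in the lower-right corner.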